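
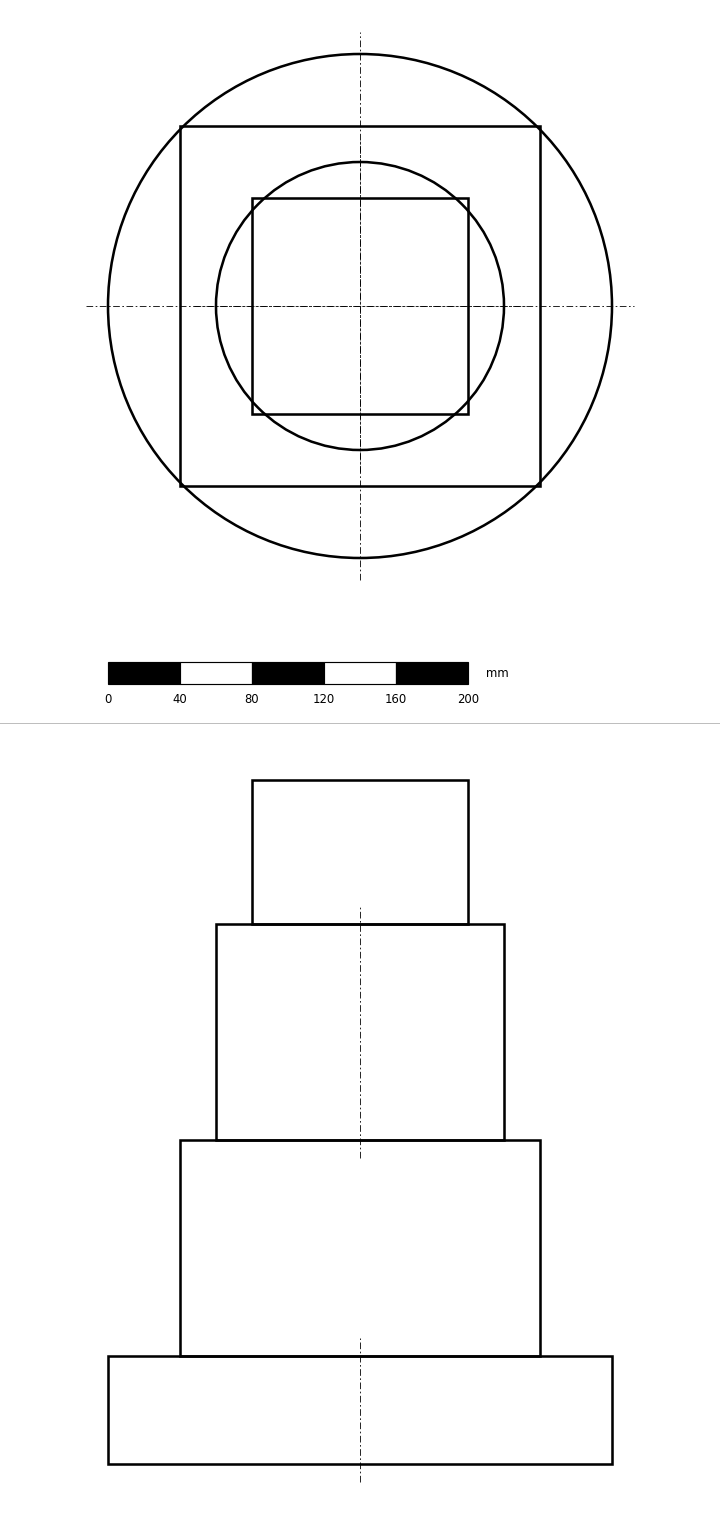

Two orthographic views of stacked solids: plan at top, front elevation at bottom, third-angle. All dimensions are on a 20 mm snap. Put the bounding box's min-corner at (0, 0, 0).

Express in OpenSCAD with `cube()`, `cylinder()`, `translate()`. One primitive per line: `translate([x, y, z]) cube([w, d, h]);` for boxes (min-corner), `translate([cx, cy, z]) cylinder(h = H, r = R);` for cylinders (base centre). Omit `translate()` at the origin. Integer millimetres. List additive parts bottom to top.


translate([140, 140, 0]) cylinder(h = 60, r = 140);
translate([40, 40, 60]) cube([200, 200, 120]);
translate([140, 140, 180]) cylinder(h = 120, r = 80);
translate([80, 80, 300]) cube([120, 120, 80]);


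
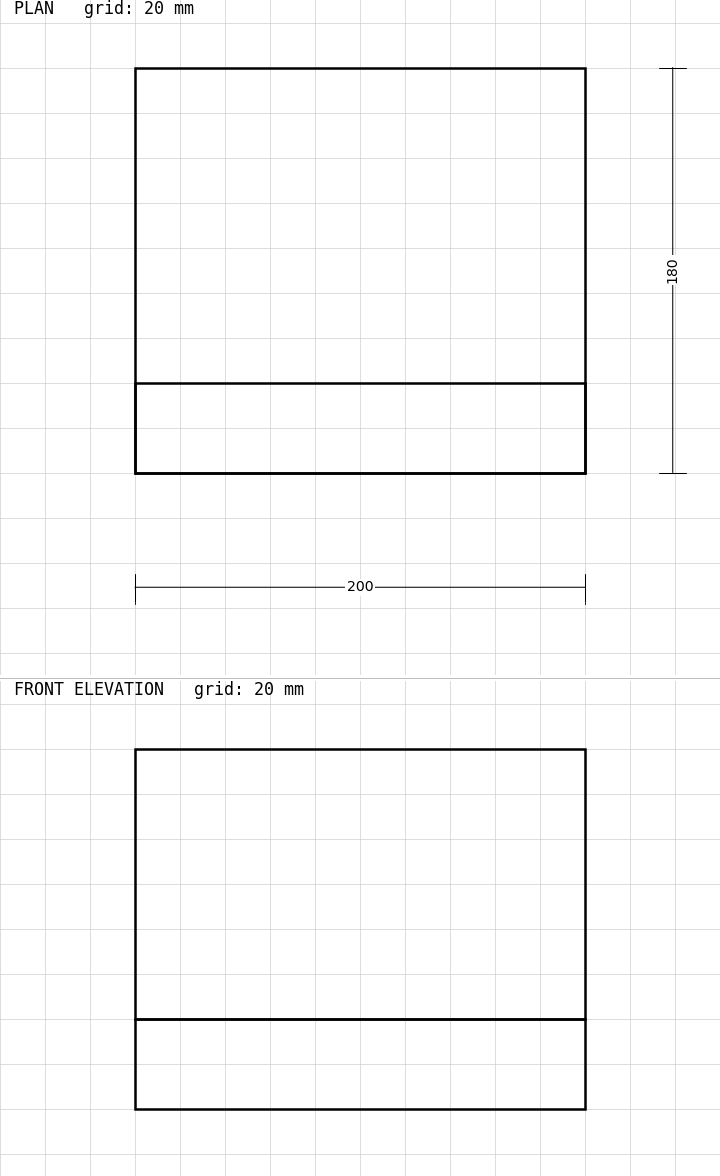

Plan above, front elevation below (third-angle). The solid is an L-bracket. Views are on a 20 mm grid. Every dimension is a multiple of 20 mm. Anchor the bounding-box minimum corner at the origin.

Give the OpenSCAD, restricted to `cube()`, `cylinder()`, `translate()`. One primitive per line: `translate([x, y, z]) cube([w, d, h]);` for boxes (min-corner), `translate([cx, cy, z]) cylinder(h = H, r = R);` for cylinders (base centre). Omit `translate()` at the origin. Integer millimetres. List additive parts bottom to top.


cube([200, 180, 40]);
translate([0, 0, 40]) cube([200, 40, 120]);


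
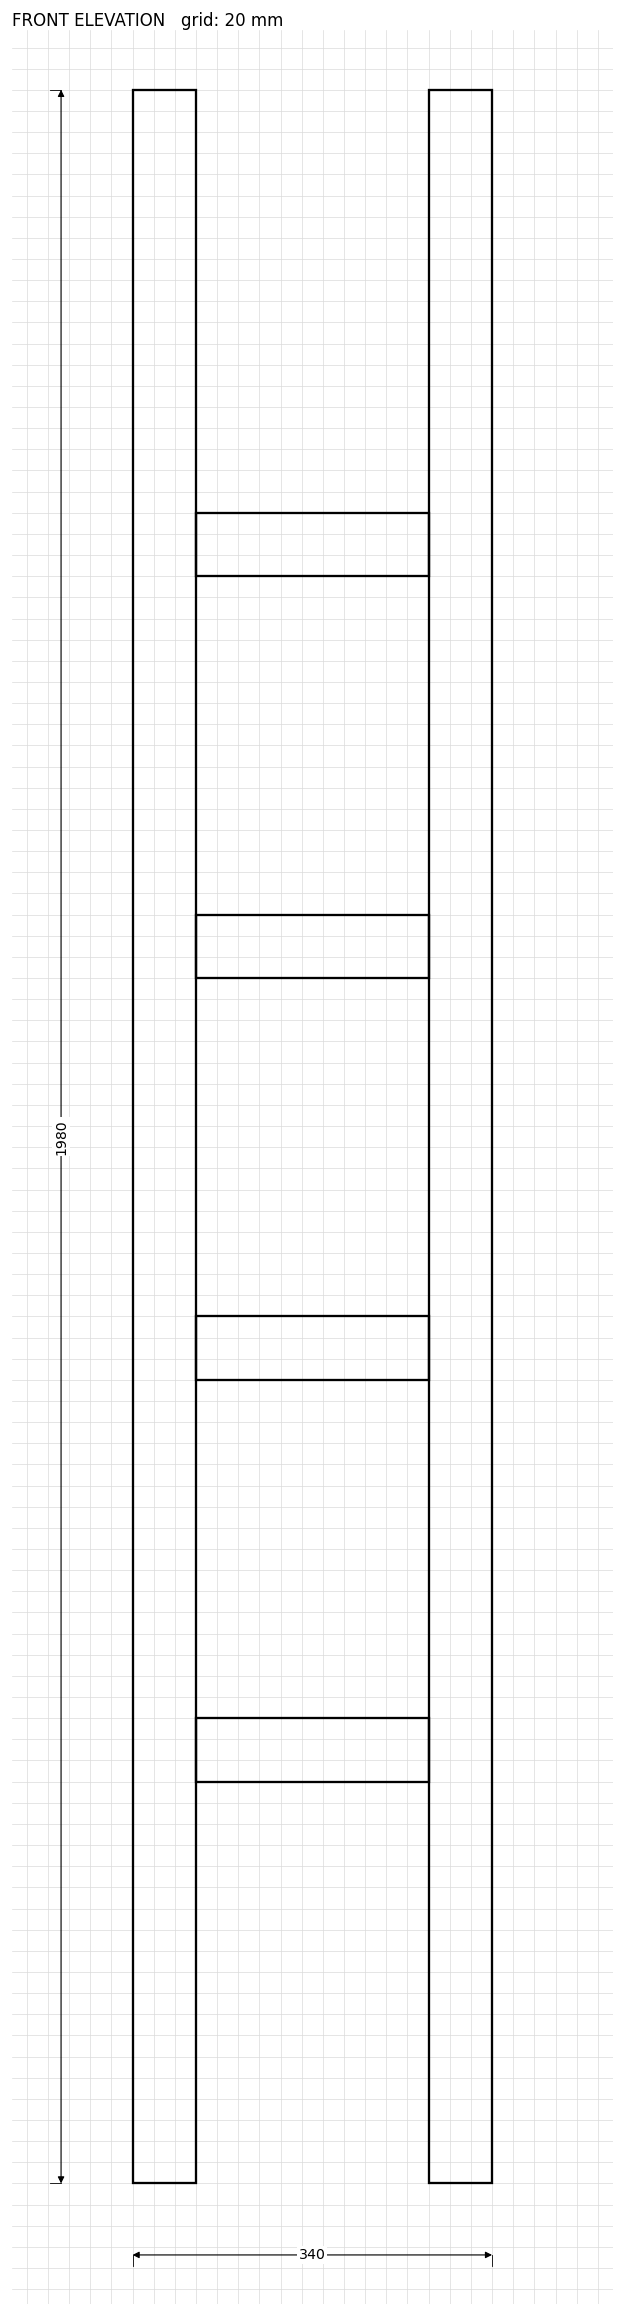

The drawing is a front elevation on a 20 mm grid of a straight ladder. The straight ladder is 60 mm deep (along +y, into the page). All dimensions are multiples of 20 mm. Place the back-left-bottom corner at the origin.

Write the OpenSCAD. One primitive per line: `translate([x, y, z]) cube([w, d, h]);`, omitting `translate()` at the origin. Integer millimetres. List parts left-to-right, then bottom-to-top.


cube([60, 60, 1980]);
translate([60, 0, 380]) cube([220, 60, 60]);
translate([60, 0, 760]) cube([220, 60, 60]);
translate([60, 0, 1140]) cube([220, 60, 60]);
translate([60, 0, 1520]) cube([220, 60, 60]);
translate([280, 0, 0]) cube([60, 60, 1980]);


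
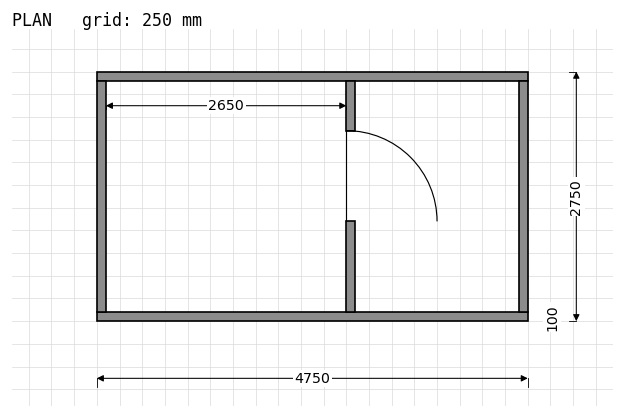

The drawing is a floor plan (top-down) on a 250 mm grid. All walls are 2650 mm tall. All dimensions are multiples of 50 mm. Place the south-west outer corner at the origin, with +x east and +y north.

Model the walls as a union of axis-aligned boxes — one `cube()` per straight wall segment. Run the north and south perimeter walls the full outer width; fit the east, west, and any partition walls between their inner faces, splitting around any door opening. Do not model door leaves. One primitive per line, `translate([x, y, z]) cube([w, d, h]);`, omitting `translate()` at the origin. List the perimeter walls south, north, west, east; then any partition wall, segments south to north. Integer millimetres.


cube([4750, 100, 2650]);
translate([0, 2650, 0]) cube([4750, 100, 2650]);
translate([0, 100, 0]) cube([100, 2550, 2650]);
translate([4650, 100, 0]) cube([100, 2550, 2650]);
translate([2750, 100, 0]) cube([100, 1000, 2650]);
translate([2750, 2100, 0]) cube([100, 550, 2650]);


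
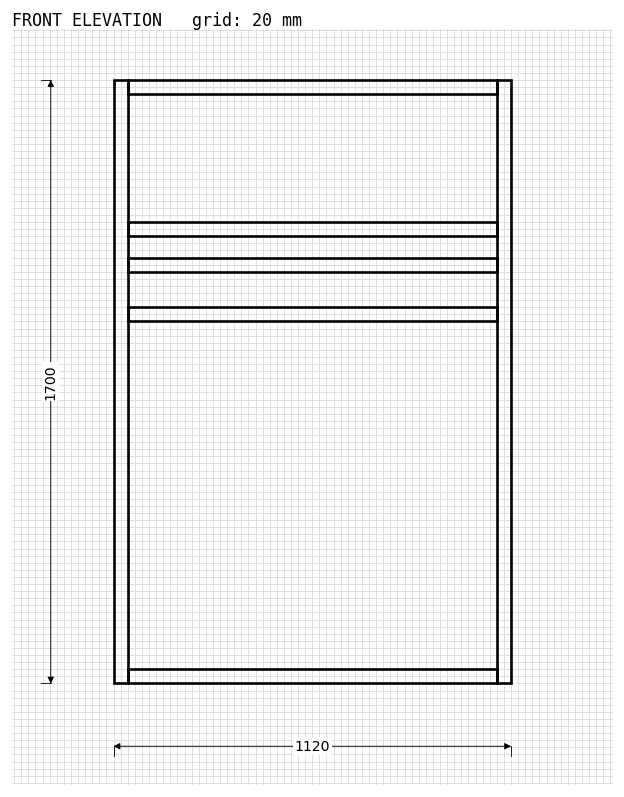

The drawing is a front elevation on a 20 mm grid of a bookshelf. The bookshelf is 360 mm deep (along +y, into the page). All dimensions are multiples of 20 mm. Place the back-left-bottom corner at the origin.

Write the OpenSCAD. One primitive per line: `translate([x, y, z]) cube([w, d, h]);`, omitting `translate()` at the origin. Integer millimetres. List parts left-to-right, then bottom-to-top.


cube([40, 360, 1700]);
translate([40, 0, 0]) cube([1040, 360, 40]);
translate([40, 0, 1020]) cube([1040, 360, 40]);
translate([40, 0, 1160]) cube([1040, 360, 40]);
translate([40, 0, 1260]) cube([1040, 360, 40]);
translate([40, 0, 1660]) cube([1040, 360, 40]);
translate([1080, 0, 0]) cube([40, 360, 1700]);


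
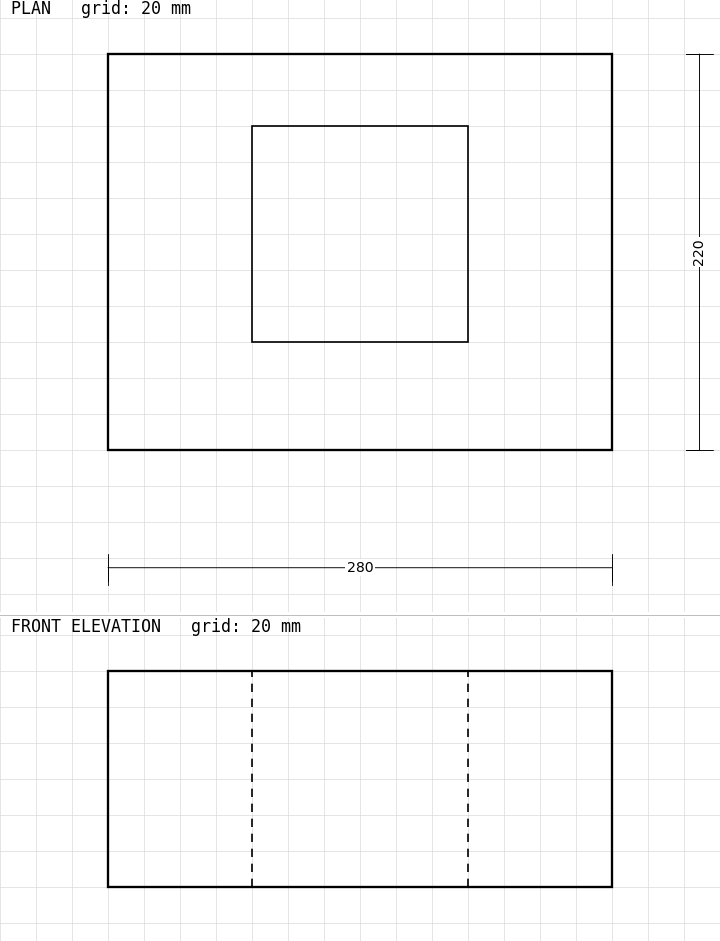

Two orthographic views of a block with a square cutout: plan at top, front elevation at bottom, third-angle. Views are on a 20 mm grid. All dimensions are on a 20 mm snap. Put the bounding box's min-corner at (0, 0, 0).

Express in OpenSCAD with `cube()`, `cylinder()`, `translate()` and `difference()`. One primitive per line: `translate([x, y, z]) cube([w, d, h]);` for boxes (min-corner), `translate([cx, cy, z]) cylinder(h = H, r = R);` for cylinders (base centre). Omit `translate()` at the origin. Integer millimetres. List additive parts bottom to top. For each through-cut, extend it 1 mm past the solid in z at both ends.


difference() {
  cube([280, 220, 120]);
  translate([80, 60, -1]) cube([120, 120, 122]);
}


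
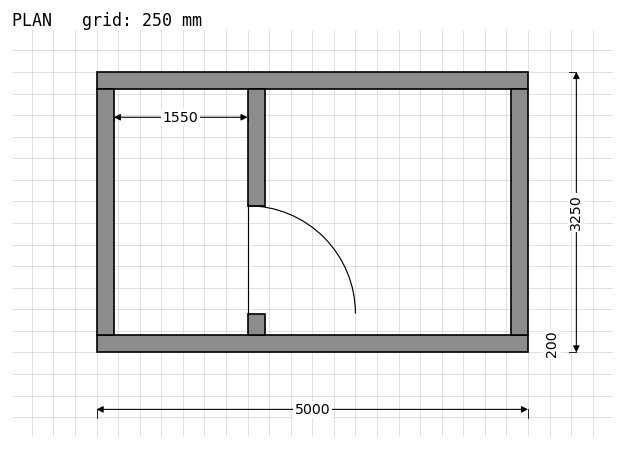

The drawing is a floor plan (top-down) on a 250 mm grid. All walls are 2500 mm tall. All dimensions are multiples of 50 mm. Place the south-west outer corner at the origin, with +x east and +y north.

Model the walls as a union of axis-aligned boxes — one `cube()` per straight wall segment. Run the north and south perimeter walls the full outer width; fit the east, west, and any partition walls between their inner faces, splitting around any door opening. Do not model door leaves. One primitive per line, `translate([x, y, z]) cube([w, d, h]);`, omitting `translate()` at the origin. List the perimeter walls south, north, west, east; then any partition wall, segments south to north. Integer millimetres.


cube([5000, 200, 2500]);
translate([0, 3050, 0]) cube([5000, 200, 2500]);
translate([0, 200, 0]) cube([200, 2850, 2500]);
translate([4800, 200, 0]) cube([200, 2850, 2500]);
translate([1750, 200, 0]) cube([200, 250, 2500]);
translate([1750, 1700, 0]) cube([200, 1350, 2500]);


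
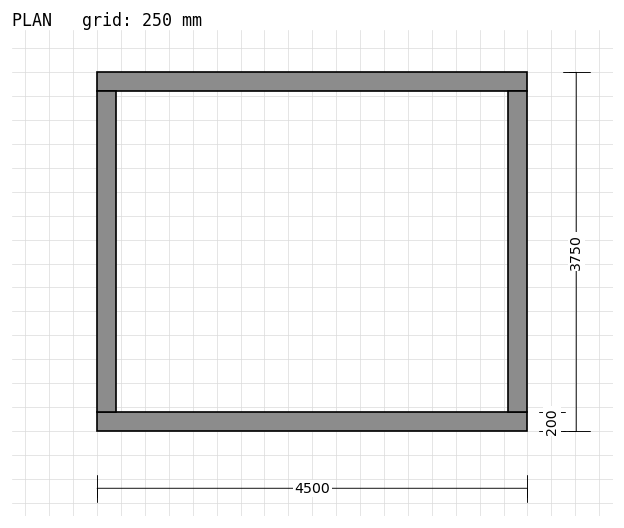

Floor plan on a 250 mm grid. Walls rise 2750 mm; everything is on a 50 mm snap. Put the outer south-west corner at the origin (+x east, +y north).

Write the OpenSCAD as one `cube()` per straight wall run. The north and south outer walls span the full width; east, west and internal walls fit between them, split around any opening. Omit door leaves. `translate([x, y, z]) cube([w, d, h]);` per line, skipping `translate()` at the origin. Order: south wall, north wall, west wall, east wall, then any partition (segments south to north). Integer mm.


cube([4500, 200, 2750]);
translate([0, 3550, 0]) cube([4500, 200, 2750]);
translate([0, 200, 0]) cube([200, 3350, 2750]);
translate([4300, 200, 0]) cube([200, 3350, 2750]);


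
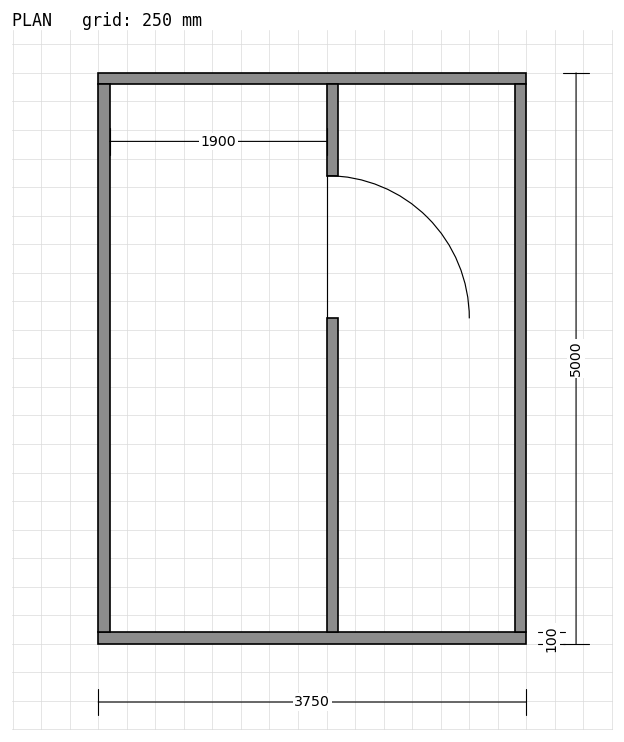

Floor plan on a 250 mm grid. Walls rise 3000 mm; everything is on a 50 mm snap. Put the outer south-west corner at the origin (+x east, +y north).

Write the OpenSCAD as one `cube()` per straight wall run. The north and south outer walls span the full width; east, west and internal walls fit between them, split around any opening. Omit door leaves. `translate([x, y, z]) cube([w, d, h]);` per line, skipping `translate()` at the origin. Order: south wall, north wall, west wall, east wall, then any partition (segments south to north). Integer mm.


cube([3750, 100, 3000]);
translate([0, 4900, 0]) cube([3750, 100, 3000]);
translate([0, 100, 0]) cube([100, 4800, 3000]);
translate([3650, 100, 0]) cube([100, 4800, 3000]);
translate([2000, 100, 0]) cube([100, 2750, 3000]);
translate([2000, 4100, 0]) cube([100, 800, 3000]);


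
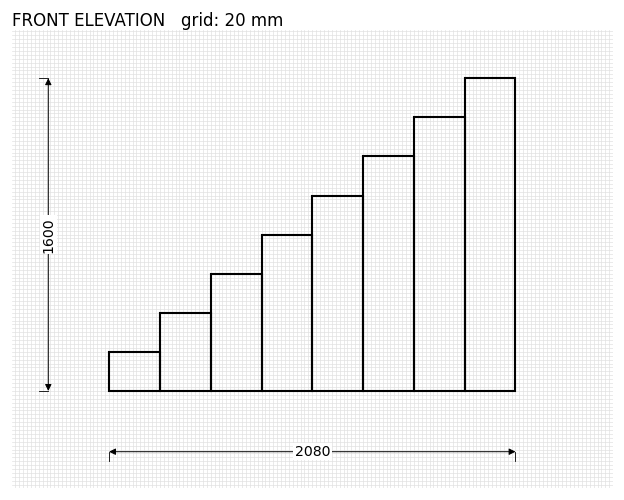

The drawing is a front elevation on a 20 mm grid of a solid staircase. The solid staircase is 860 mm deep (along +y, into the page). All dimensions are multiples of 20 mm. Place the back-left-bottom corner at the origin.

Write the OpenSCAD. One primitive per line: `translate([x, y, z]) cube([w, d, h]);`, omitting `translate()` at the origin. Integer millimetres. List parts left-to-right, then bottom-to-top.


cube([260, 860, 200]);
translate([260, 0, 0]) cube([260, 860, 400]);
translate([520, 0, 0]) cube([260, 860, 600]);
translate([780, 0, 0]) cube([260, 860, 800]);
translate([1040, 0, 0]) cube([260, 860, 1000]);
translate([1300, 0, 0]) cube([260, 860, 1200]);
translate([1560, 0, 0]) cube([260, 860, 1400]);
translate([1820, 0, 0]) cube([260, 860, 1600]);


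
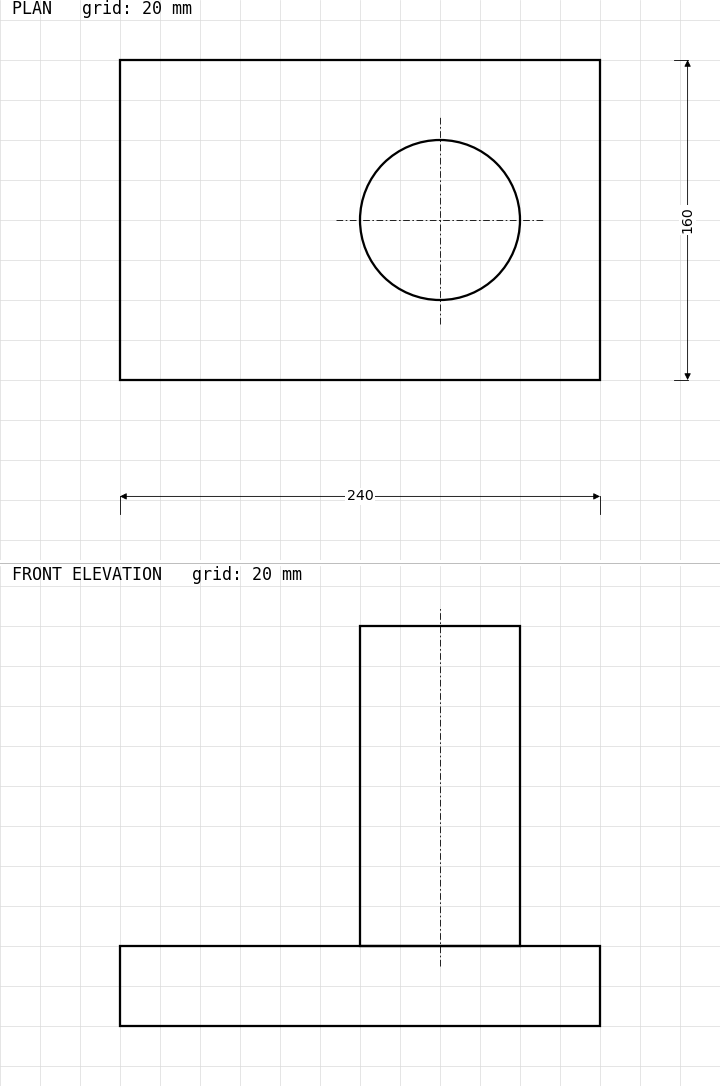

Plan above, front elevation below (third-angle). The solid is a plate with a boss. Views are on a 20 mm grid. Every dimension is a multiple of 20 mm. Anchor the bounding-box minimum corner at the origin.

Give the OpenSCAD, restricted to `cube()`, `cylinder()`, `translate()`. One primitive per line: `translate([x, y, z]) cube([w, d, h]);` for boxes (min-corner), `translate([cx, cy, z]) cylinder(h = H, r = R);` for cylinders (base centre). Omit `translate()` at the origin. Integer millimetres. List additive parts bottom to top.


cube([240, 160, 40]);
translate([160, 80, 40]) cylinder(h = 160, r = 40);


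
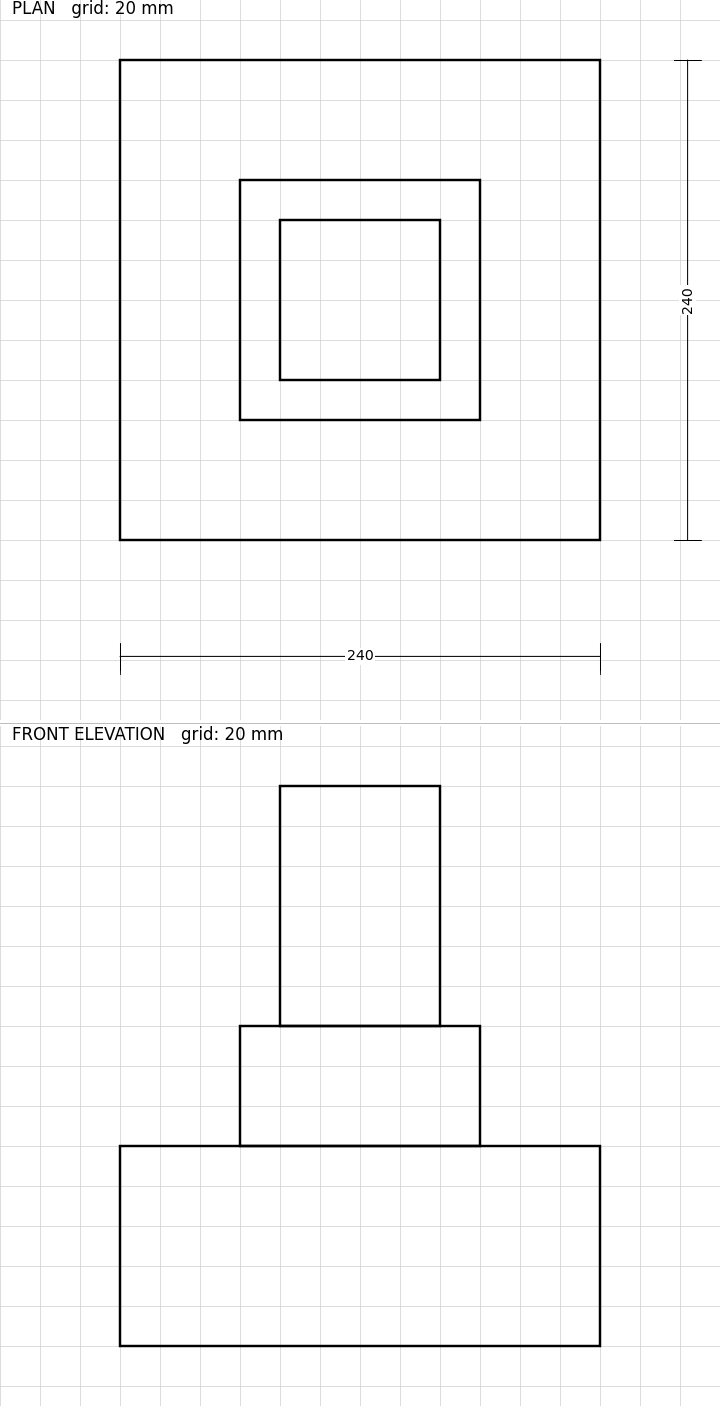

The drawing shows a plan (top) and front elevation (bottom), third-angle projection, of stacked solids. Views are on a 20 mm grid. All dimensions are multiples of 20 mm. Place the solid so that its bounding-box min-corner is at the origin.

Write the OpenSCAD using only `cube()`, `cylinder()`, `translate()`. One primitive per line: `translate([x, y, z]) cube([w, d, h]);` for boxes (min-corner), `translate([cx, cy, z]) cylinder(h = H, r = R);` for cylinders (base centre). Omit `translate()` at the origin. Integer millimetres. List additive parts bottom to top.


cube([240, 240, 100]);
translate([60, 60, 100]) cube([120, 120, 60]);
translate([80, 80, 160]) cube([80, 80, 120]);


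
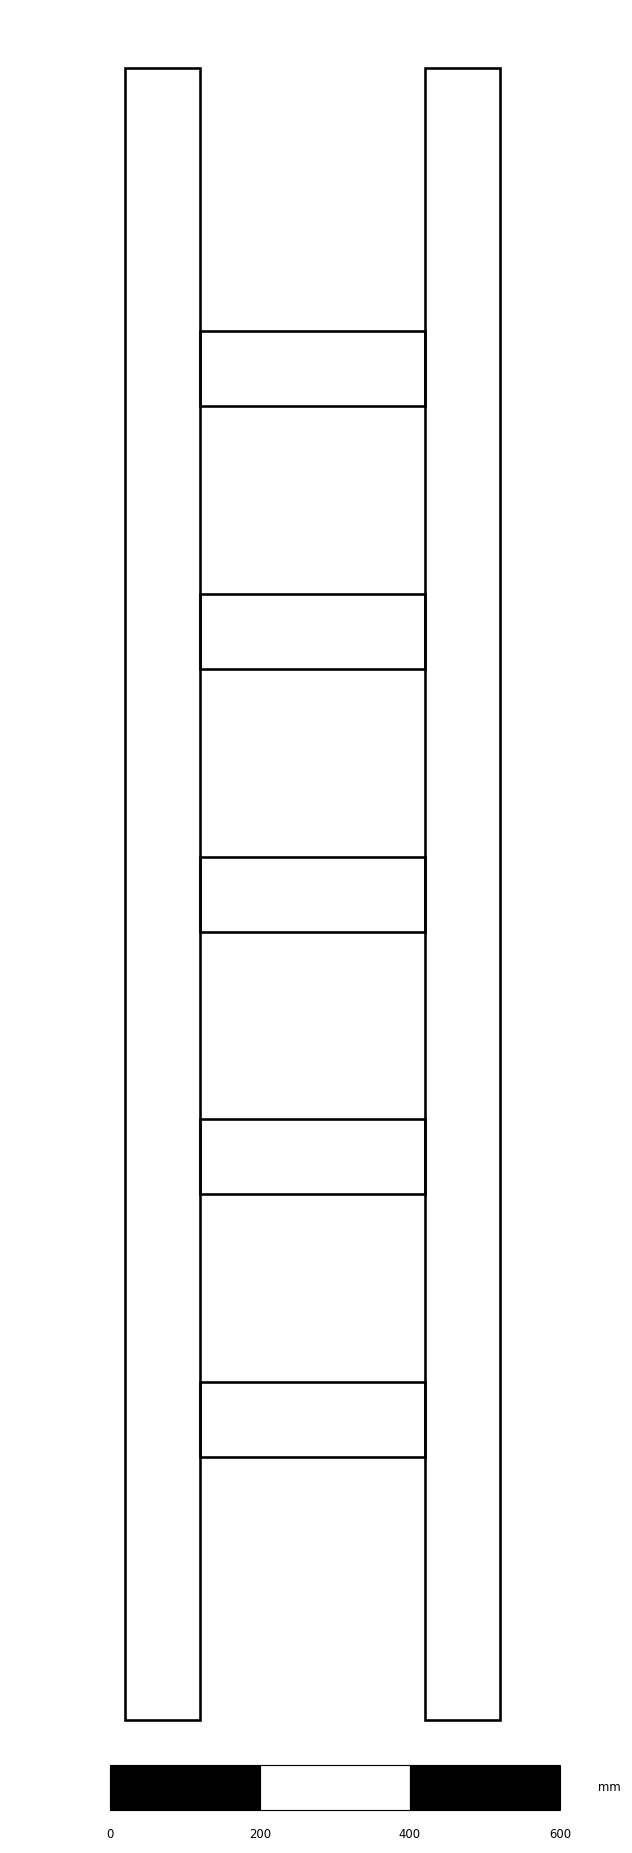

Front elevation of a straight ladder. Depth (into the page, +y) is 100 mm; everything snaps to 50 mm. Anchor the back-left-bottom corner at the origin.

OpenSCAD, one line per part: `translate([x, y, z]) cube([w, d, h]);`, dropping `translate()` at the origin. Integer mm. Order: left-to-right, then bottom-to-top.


cube([100, 100, 2200]);
translate([100, 0, 350]) cube([300, 100, 100]);
translate([100, 0, 700]) cube([300, 100, 100]);
translate([100, 0, 1050]) cube([300, 100, 100]);
translate([100, 0, 1400]) cube([300, 100, 100]);
translate([100, 0, 1750]) cube([300, 100, 100]);
translate([400, 0, 0]) cube([100, 100, 2200]);


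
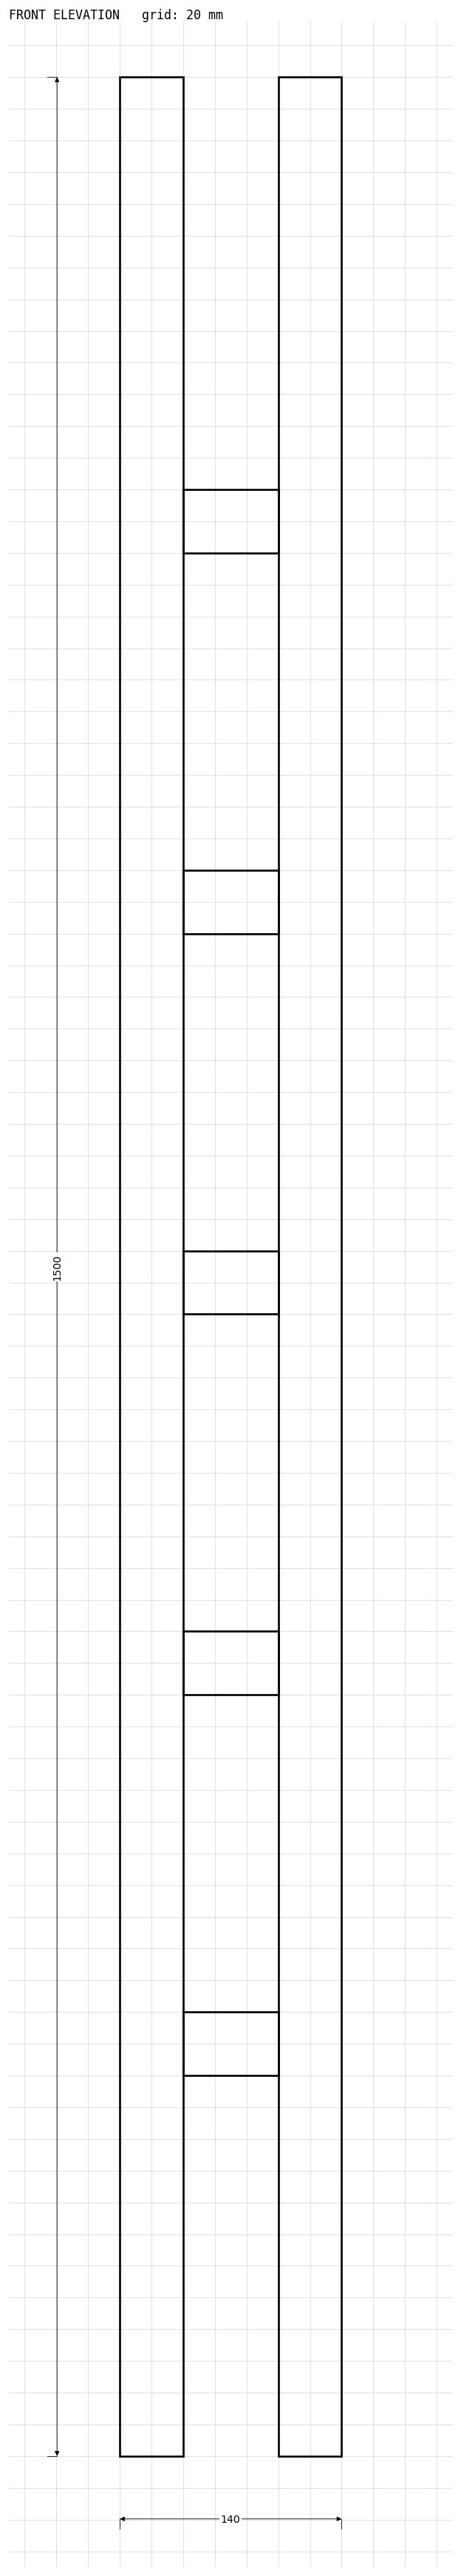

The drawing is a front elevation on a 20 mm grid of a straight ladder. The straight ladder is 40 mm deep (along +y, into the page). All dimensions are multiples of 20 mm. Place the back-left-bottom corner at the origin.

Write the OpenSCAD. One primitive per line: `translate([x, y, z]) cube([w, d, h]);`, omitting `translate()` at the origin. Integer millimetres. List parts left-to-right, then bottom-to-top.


cube([40, 40, 1500]);
translate([40, 0, 240]) cube([60, 40, 40]);
translate([40, 0, 480]) cube([60, 40, 40]);
translate([40, 0, 720]) cube([60, 40, 40]);
translate([40, 0, 960]) cube([60, 40, 40]);
translate([40, 0, 1200]) cube([60, 40, 40]);
translate([100, 0, 0]) cube([40, 40, 1500]);


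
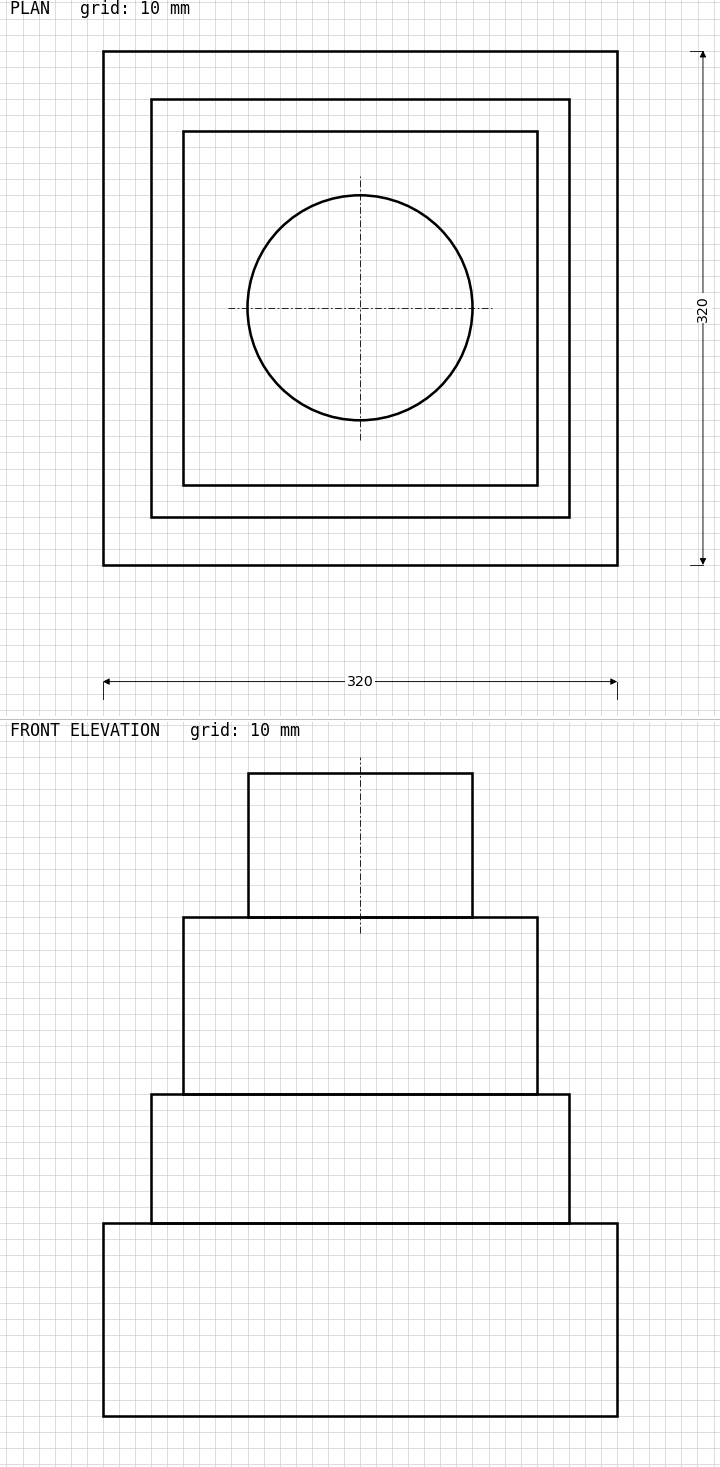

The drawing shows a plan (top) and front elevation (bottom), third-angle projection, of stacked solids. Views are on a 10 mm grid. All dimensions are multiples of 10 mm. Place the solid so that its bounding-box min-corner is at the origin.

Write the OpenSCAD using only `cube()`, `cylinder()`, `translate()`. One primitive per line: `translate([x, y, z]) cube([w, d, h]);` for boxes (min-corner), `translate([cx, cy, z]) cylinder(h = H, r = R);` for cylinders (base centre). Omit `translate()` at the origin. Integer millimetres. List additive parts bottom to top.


cube([320, 320, 120]);
translate([30, 30, 120]) cube([260, 260, 80]);
translate([50, 50, 200]) cube([220, 220, 110]);
translate([160, 160, 310]) cylinder(h = 90, r = 70);


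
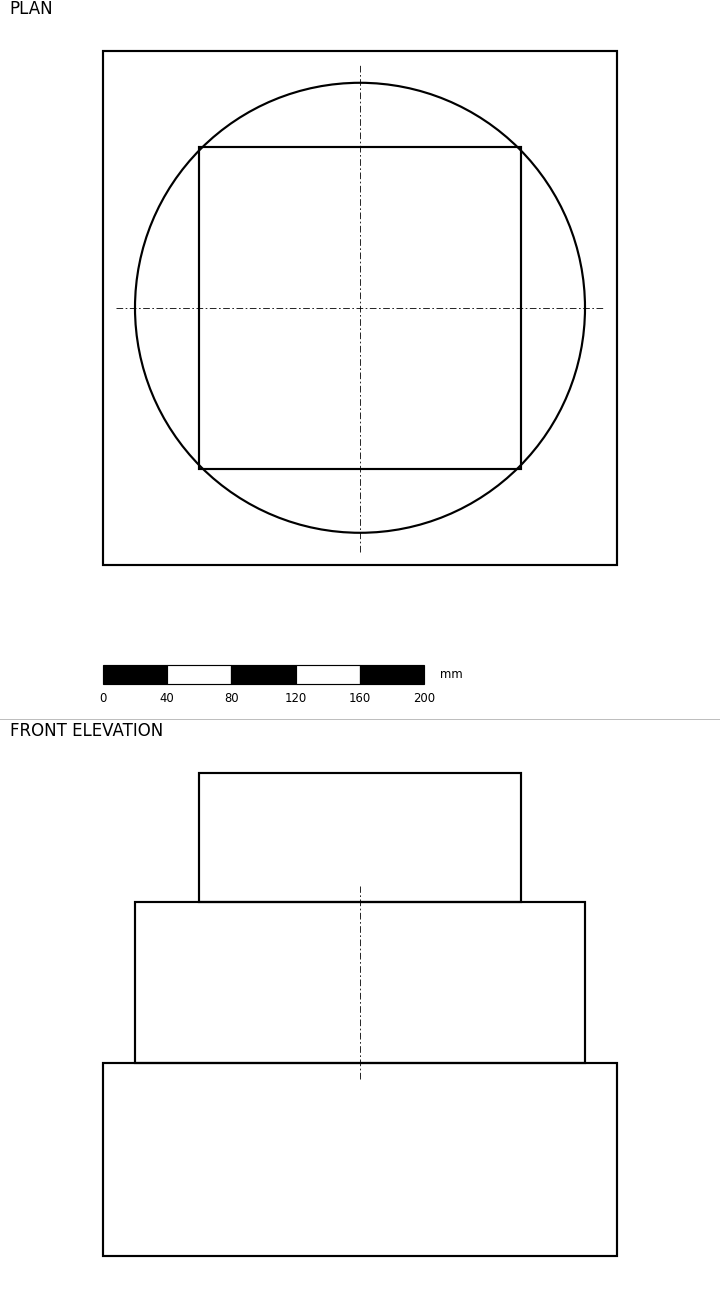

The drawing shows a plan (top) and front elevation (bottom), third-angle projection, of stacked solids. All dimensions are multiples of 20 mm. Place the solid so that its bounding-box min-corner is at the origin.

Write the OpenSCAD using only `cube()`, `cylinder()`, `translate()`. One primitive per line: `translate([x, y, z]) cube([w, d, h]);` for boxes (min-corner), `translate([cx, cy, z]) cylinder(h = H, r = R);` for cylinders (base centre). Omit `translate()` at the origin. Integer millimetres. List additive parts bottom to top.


cube([320, 320, 120]);
translate([160, 160, 120]) cylinder(h = 100, r = 140);
translate([60, 60, 220]) cube([200, 200, 80]);


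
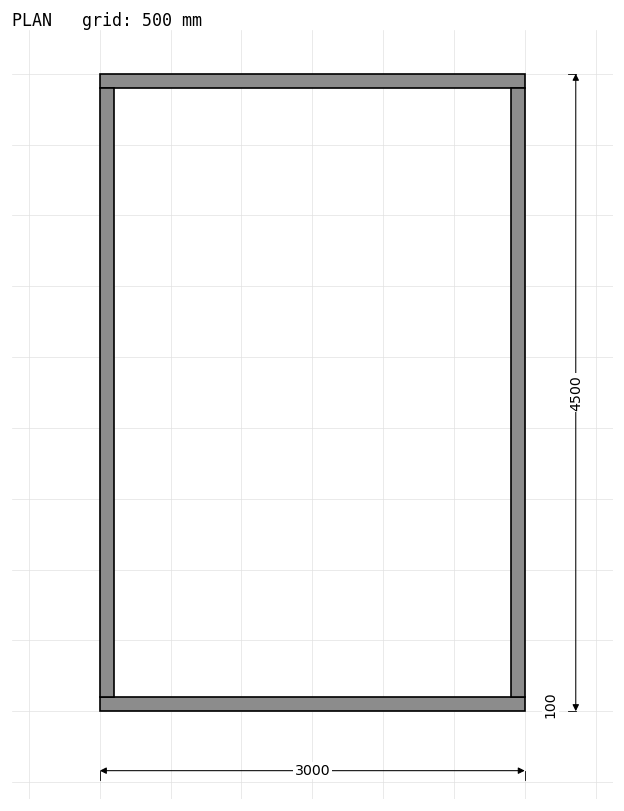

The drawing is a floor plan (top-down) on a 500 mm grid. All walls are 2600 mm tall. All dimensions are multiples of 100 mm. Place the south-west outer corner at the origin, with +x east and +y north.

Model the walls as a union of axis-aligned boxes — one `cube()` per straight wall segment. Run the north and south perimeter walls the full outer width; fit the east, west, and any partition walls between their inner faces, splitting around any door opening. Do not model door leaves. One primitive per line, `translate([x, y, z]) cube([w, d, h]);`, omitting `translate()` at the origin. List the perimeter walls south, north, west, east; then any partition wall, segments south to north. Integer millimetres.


cube([3000, 100, 2600]);
translate([0, 4400, 0]) cube([3000, 100, 2600]);
translate([0, 100, 0]) cube([100, 4300, 2600]);
translate([2900, 100, 0]) cube([100, 4300, 2600]);


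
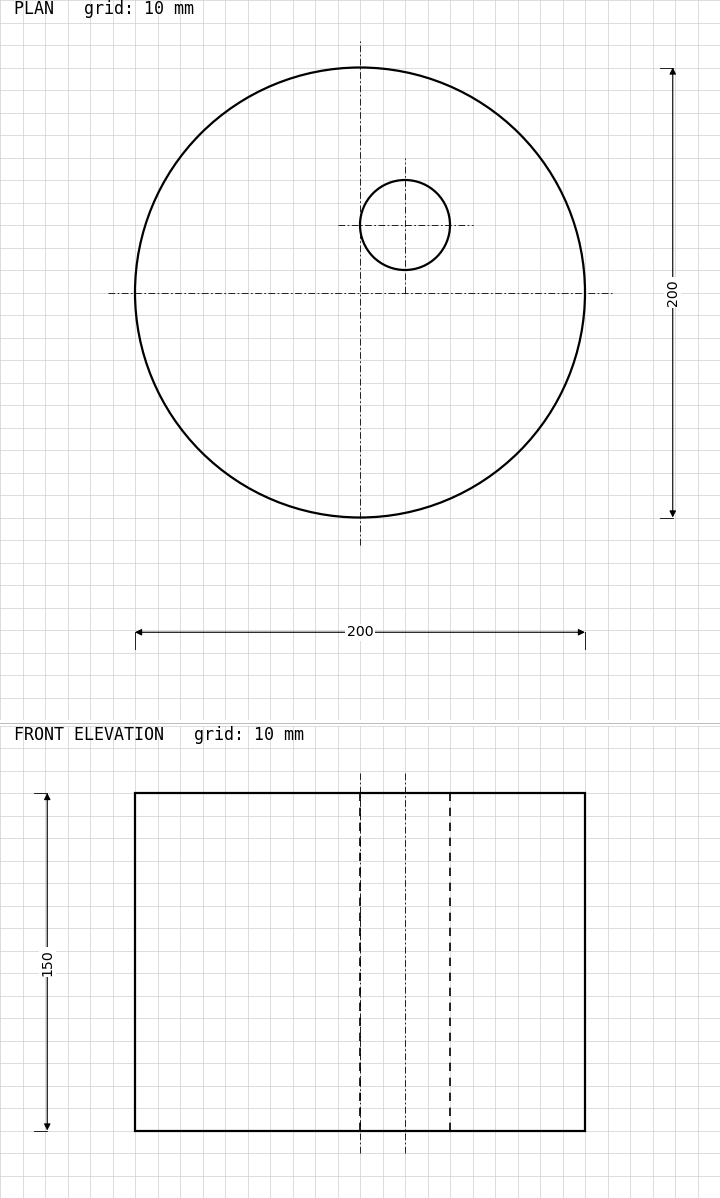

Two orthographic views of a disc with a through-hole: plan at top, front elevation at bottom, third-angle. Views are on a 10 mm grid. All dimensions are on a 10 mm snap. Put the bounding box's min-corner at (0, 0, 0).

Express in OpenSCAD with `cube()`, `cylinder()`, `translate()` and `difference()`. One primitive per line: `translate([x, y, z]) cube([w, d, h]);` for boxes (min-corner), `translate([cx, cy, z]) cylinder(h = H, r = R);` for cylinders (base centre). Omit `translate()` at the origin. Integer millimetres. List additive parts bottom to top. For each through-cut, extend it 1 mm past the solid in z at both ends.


difference() {
  translate([100, 100, 0]) cylinder(h = 150, r = 100);
  translate([120, 130, -1]) cylinder(h = 152, r = 20);
}


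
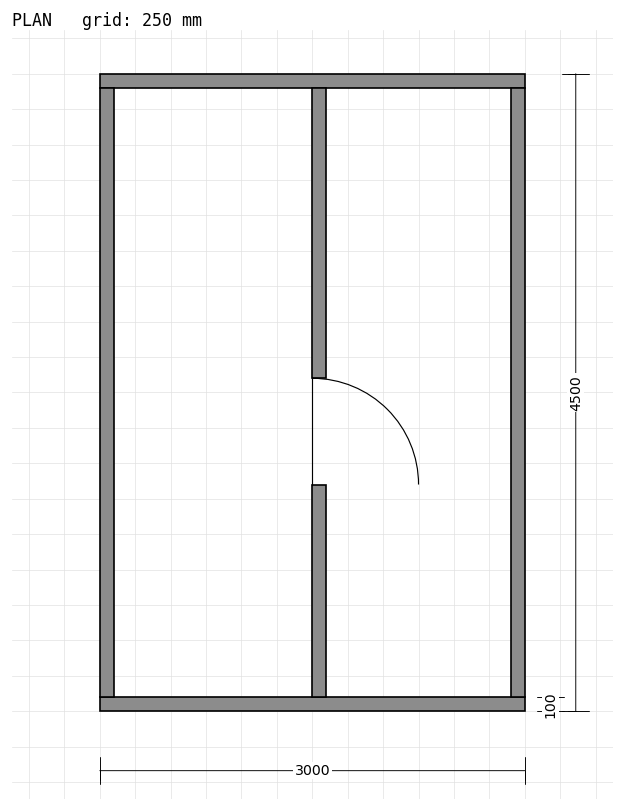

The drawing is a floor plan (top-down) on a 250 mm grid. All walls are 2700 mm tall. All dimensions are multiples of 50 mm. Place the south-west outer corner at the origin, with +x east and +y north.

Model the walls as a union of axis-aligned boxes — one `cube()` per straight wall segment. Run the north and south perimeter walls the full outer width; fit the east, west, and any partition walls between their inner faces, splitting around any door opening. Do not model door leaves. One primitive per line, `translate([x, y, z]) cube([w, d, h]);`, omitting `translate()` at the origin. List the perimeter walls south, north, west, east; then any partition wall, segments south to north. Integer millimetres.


cube([3000, 100, 2700]);
translate([0, 4400, 0]) cube([3000, 100, 2700]);
translate([0, 100, 0]) cube([100, 4300, 2700]);
translate([2900, 100, 0]) cube([100, 4300, 2700]);
translate([1500, 100, 0]) cube([100, 1500, 2700]);
translate([1500, 2350, 0]) cube([100, 2050, 2700]);


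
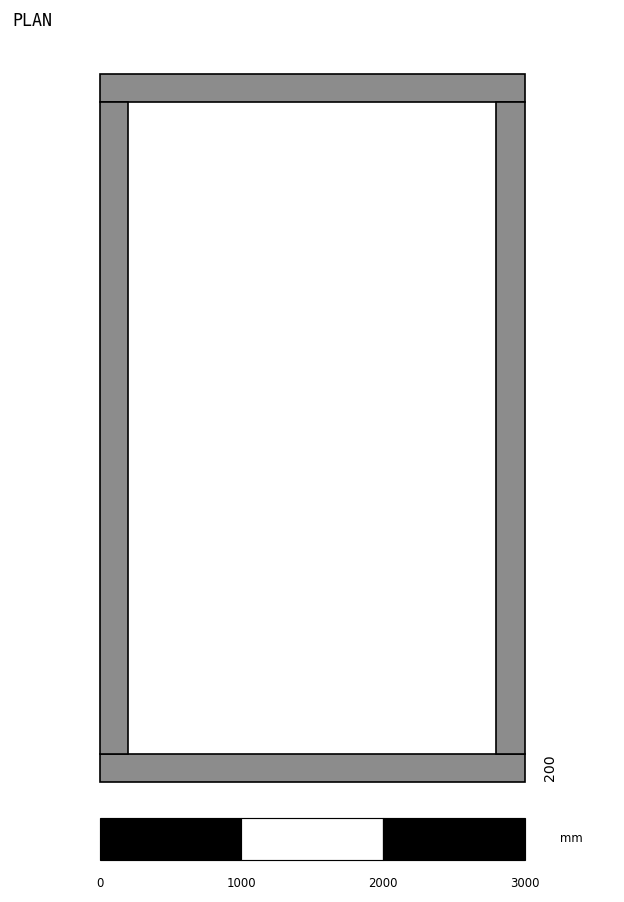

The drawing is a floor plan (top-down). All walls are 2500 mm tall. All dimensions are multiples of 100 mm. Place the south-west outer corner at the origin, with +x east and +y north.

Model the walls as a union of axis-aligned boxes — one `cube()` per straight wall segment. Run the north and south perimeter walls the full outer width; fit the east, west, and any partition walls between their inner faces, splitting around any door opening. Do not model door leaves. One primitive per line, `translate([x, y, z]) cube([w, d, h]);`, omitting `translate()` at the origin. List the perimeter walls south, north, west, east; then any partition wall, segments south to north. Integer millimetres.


cube([3000, 200, 2500]);
translate([0, 4800, 0]) cube([3000, 200, 2500]);
translate([0, 200, 0]) cube([200, 4600, 2500]);
translate([2800, 200, 0]) cube([200, 4600, 2500]);


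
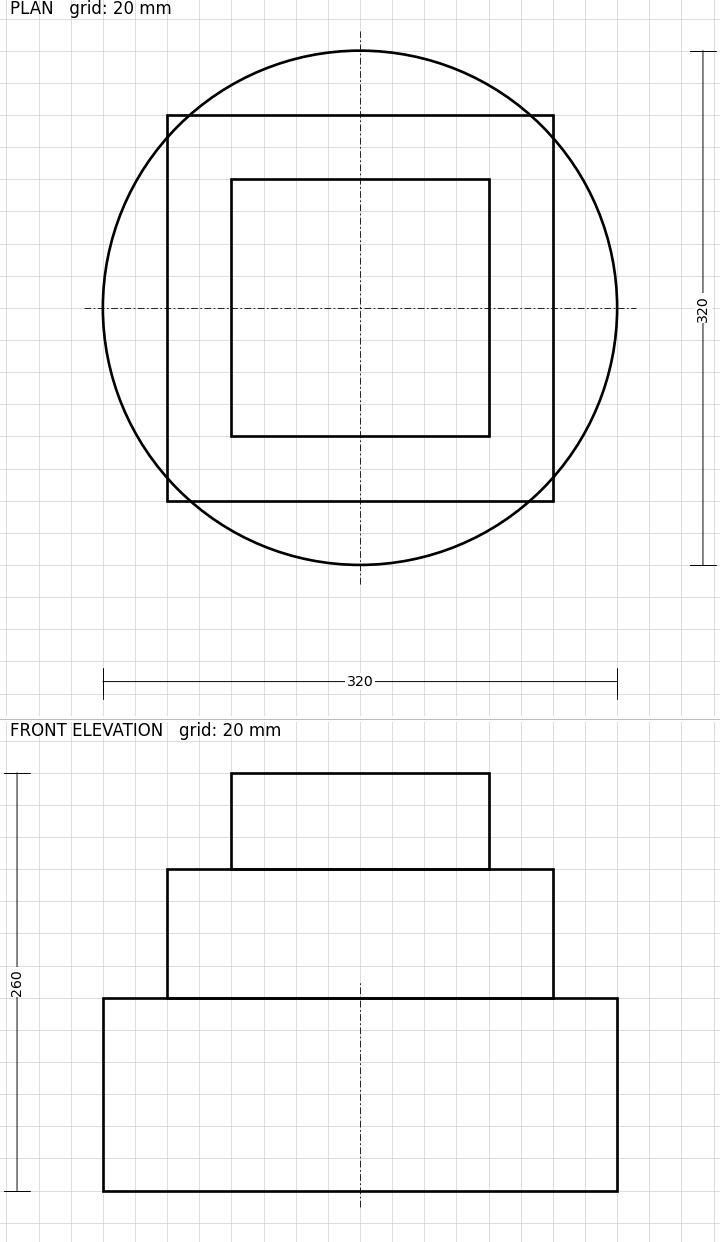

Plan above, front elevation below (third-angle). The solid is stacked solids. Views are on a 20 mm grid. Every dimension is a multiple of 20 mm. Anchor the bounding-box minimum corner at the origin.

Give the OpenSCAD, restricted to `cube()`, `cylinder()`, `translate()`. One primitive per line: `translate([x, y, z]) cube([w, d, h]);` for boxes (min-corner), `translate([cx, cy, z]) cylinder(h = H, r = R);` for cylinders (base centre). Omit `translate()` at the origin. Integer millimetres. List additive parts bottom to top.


translate([160, 160, 0]) cylinder(h = 120, r = 160);
translate([40, 40, 120]) cube([240, 240, 80]);
translate([80, 80, 200]) cube([160, 160, 60]);


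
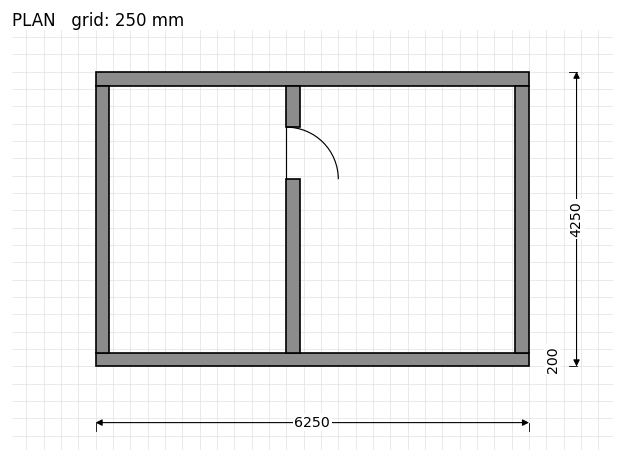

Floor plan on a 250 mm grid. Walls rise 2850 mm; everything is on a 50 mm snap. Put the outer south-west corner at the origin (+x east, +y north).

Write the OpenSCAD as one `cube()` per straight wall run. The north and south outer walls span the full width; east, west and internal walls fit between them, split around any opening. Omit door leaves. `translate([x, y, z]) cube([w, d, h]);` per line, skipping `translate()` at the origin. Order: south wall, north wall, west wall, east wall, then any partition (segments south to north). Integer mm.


cube([6250, 200, 2850]);
translate([0, 4050, 0]) cube([6250, 200, 2850]);
translate([0, 200, 0]) cube([200, 3850, 2850]);
translate([6050, 200, 0]) cube([200, 3850, 2850]);
translate([2750, 200, 0]) cube([200, 2500, 2850]);
translate([2750, 3450, 0]) cube([200, 600, 2850]);


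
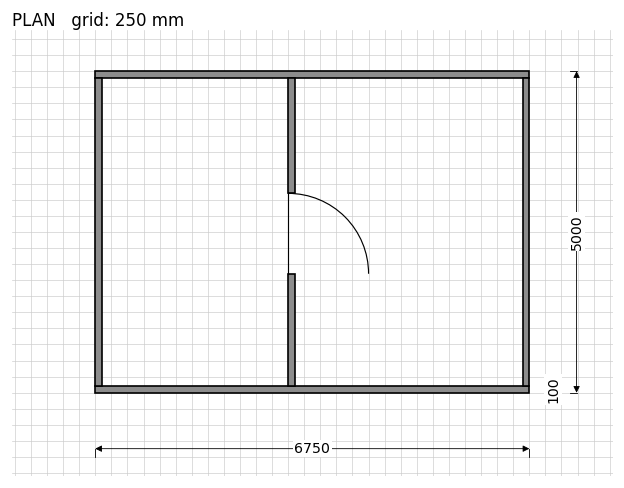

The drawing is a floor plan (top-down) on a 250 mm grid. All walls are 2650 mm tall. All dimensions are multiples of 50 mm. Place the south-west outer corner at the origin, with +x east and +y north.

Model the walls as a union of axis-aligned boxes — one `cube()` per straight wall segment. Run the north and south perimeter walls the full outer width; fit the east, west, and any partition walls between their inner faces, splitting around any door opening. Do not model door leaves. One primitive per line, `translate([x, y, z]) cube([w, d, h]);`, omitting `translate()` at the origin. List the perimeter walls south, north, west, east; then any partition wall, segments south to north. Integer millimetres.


cube([6750, 100, 2650]);
translate([0, 4900, 0]) cube([6750, 100, 2650]);
translate([0, 100, 0]) cube([100, 4800, 2650]);
translate([6650, 100, 0]) cube([100, 4800, 2650]);
translate([3000, 100, 0]) cube([100, 1750, 2650]);
translate([3000, 3100, 0]) cube([100, 1800, 2650]);


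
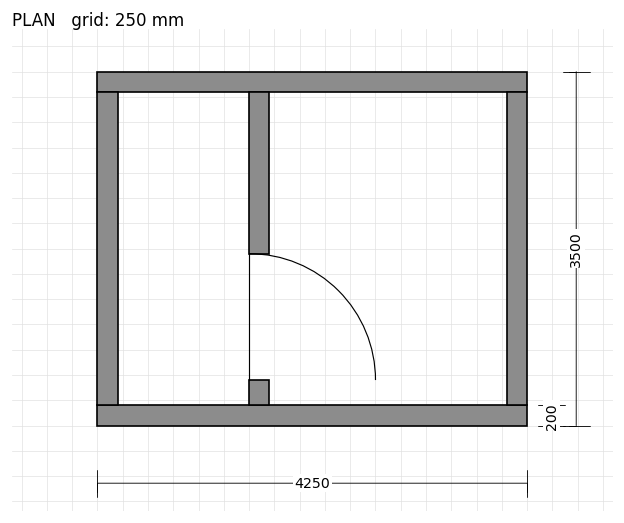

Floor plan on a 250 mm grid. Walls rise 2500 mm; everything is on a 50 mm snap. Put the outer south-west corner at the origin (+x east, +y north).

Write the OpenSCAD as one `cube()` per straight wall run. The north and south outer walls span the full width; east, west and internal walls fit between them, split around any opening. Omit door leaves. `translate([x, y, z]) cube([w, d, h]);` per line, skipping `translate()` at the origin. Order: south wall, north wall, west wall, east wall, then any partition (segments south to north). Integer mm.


cube([4250, 200, 2500]);
translate([0, 3300, 0]) cube([4250, 200, 2500]);
translate([0, 200, 0]) cube([200, 3100, 2500]);
translate([4050, 200, 0]) cube([200, 3100, 2500]);
translate([1500, 200, 0]) cube([200, 250, 2500]);
translate([1500, 1700, 0]) cube([200, 1600, 2500]);


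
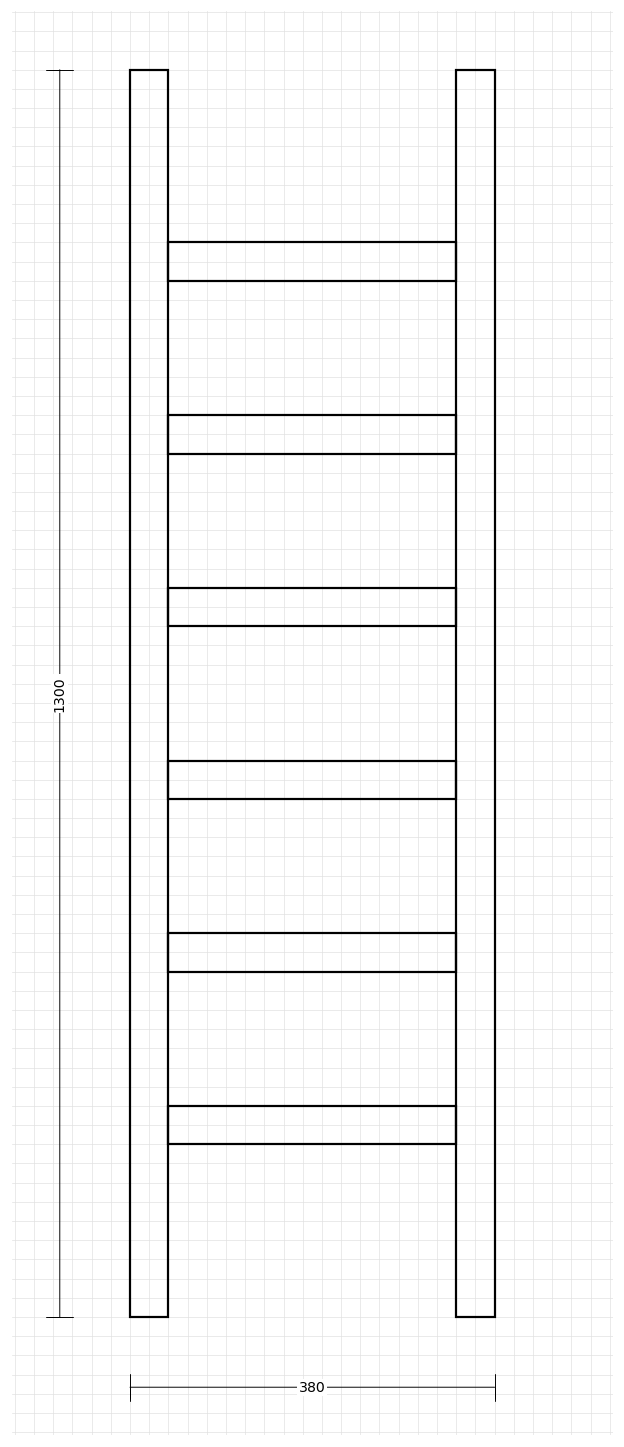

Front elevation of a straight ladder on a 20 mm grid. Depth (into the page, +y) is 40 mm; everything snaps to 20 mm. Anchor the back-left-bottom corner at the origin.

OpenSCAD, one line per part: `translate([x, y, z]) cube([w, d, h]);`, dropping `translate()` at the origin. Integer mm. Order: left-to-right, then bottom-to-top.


cube([40, 40, 1300]);
translate([40, 0, 180]) cube([300, 40, 40]);
translate([40, 0, 360]) cube([300, 40, 40]);
translate([40, 0, 540]) cube([300, 40, 40]);
translate([40, 0, 720]) cube([300, 40, 40]);
translate([40, 0, 900]) cube([300, 40, 40]);
translate([40, 0, 1080]) cube([300, 40, 40]);
translate([340, 0, 0]) cube([40, 40, 1300]);


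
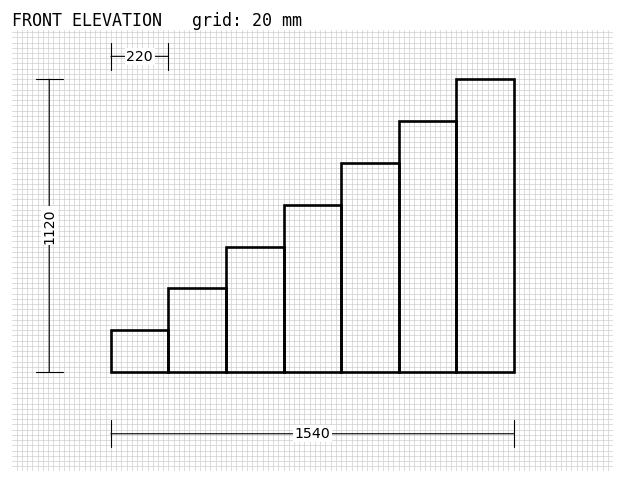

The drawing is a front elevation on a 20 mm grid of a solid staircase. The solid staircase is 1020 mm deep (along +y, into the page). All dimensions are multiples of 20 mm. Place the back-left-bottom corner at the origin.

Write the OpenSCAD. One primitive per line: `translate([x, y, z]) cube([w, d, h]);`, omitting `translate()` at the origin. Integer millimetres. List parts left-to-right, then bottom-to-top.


cube([220, 1020, 160]);
translate([220, 0, 0]) cube([220, 1020, 320]);
translate([440, 0, 0]) cube([220, 1020, 480]);
translate([660, 0, 0]) cube([220, 1020, 640]);
translate([880, 0, 0]) cube([220, 1020, 800]);
translate([1100, 0, 0]) cube([220, 1020, 960]);
translate([1320, 0, 0]) cube([220, 1020, 1120]);


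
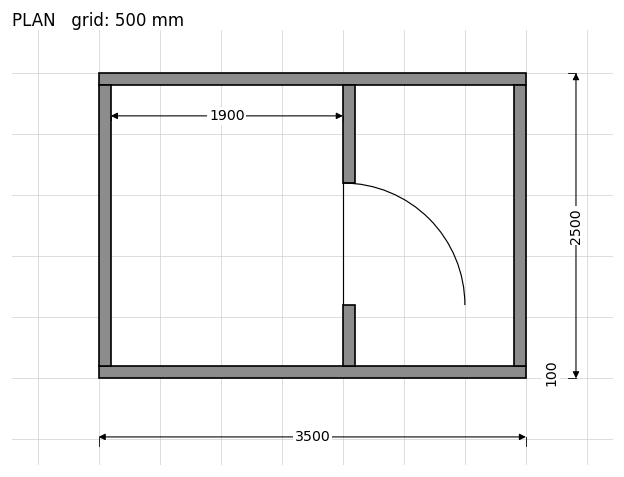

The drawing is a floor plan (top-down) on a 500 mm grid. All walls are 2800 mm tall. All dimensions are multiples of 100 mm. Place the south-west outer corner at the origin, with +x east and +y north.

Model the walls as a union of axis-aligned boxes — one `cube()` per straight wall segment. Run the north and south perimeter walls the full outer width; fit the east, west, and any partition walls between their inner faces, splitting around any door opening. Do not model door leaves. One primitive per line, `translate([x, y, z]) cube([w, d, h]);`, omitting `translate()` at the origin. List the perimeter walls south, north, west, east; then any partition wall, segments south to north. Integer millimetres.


cube([3500, 100, 2800]);
translate([0, 2400, 0]) cube([3500, 100, 2800]);
translate([0, 100, 0]) cube([100, 2300, 2800]);
translate([3400, 100, 0]) cube([100, 2300, 2800]);
translate([2000, 100, 0]) cube([100, 500, 2800]);
translate([2000, 1600, 0]) cube([100, 800, 2800]);


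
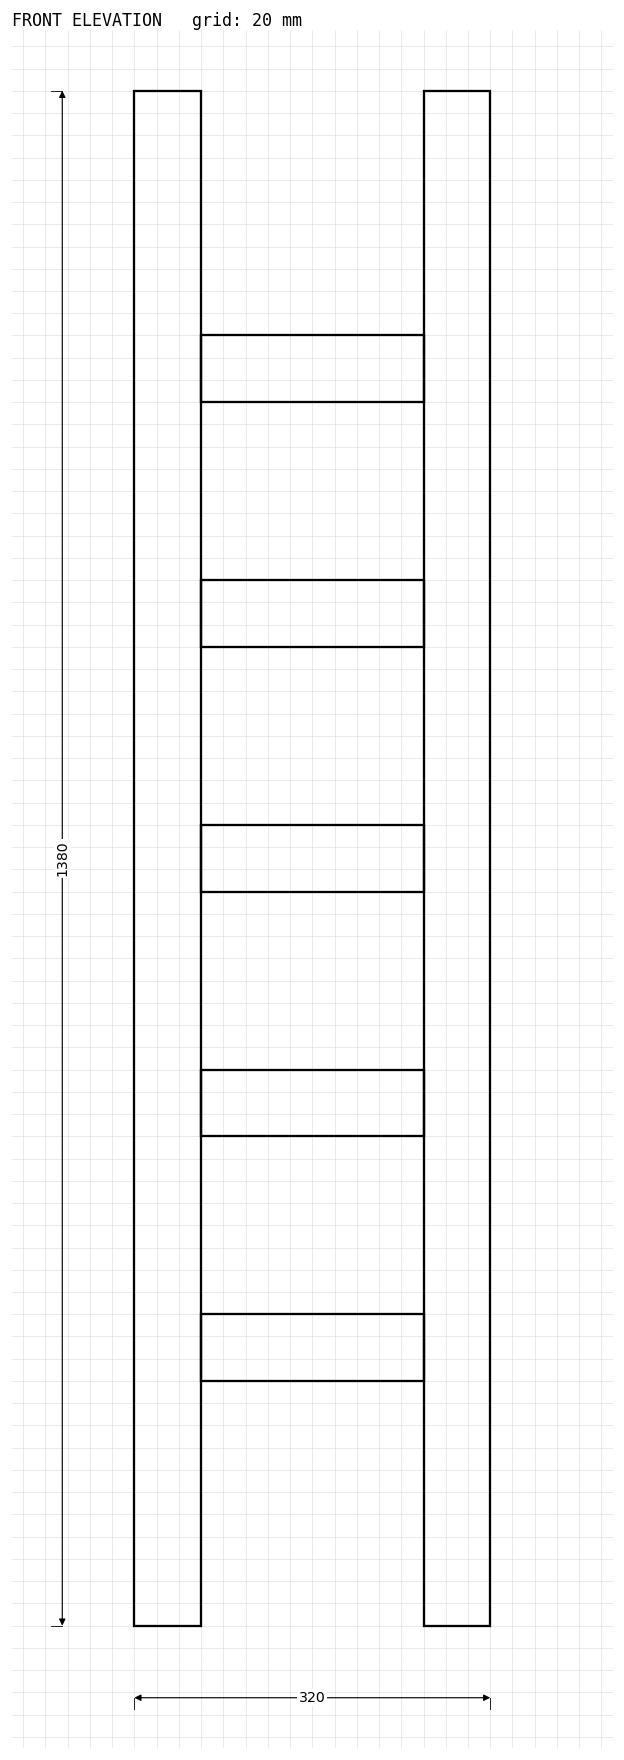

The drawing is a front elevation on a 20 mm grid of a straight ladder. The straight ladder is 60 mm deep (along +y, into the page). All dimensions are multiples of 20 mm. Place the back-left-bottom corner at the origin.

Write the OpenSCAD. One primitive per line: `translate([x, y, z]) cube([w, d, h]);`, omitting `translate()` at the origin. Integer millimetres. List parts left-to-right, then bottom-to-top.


cube([60, 60, 1380]);
translate([60, 0, 220]) cube([200, 60, 60]);
translate([60, 0, 440]) cube([200, 60, 60]);
translate([60, 0, 660]) cube([200, 60, 60]);
translate([60, 0, 880]) cube([200, 60, 60]);
translate([60, 0, 1100]) cube([200, 60, 60]);
translate([260, 0, 0]) cube([60, 60, 1380]);


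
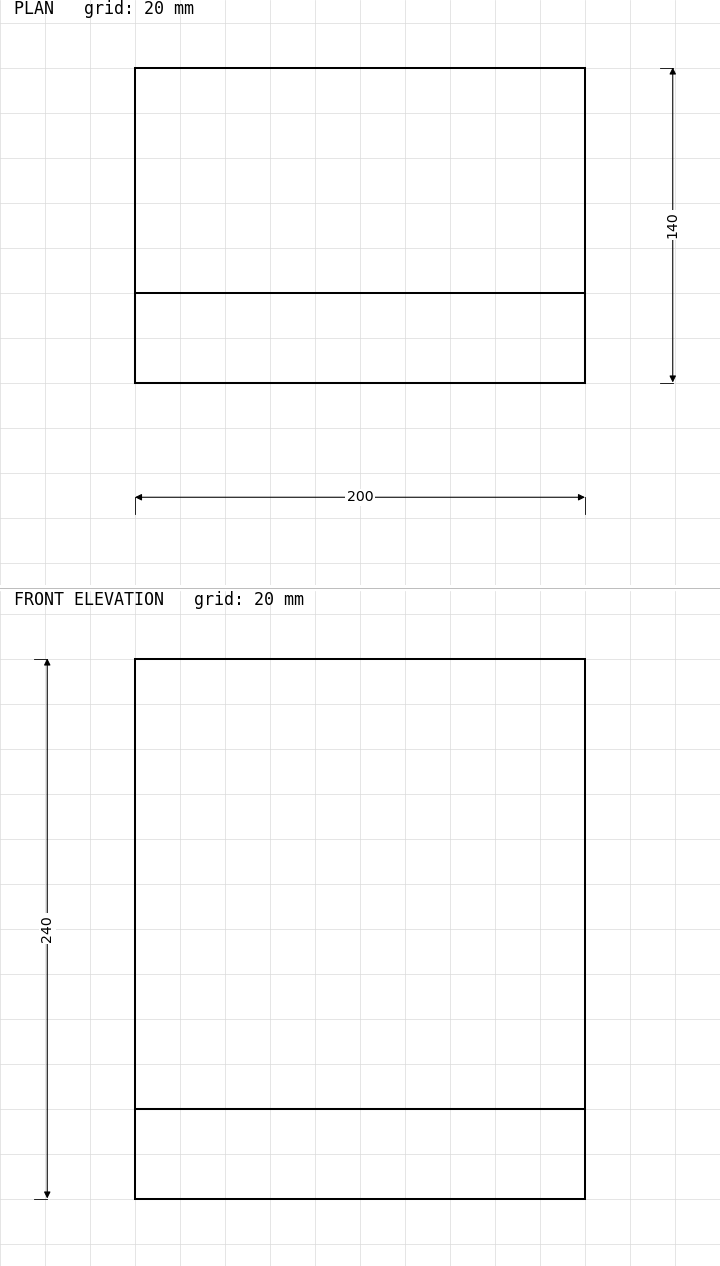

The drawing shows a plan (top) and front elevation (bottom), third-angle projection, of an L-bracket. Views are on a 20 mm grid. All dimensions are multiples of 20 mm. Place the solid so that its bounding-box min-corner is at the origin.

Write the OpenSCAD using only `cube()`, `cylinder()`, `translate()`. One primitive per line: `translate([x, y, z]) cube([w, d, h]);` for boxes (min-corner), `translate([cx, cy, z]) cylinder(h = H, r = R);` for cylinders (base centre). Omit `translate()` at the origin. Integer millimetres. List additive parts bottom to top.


cube([200, 140, 40]);
translate([0, 0, 40]) cube([200, 40, 200]);


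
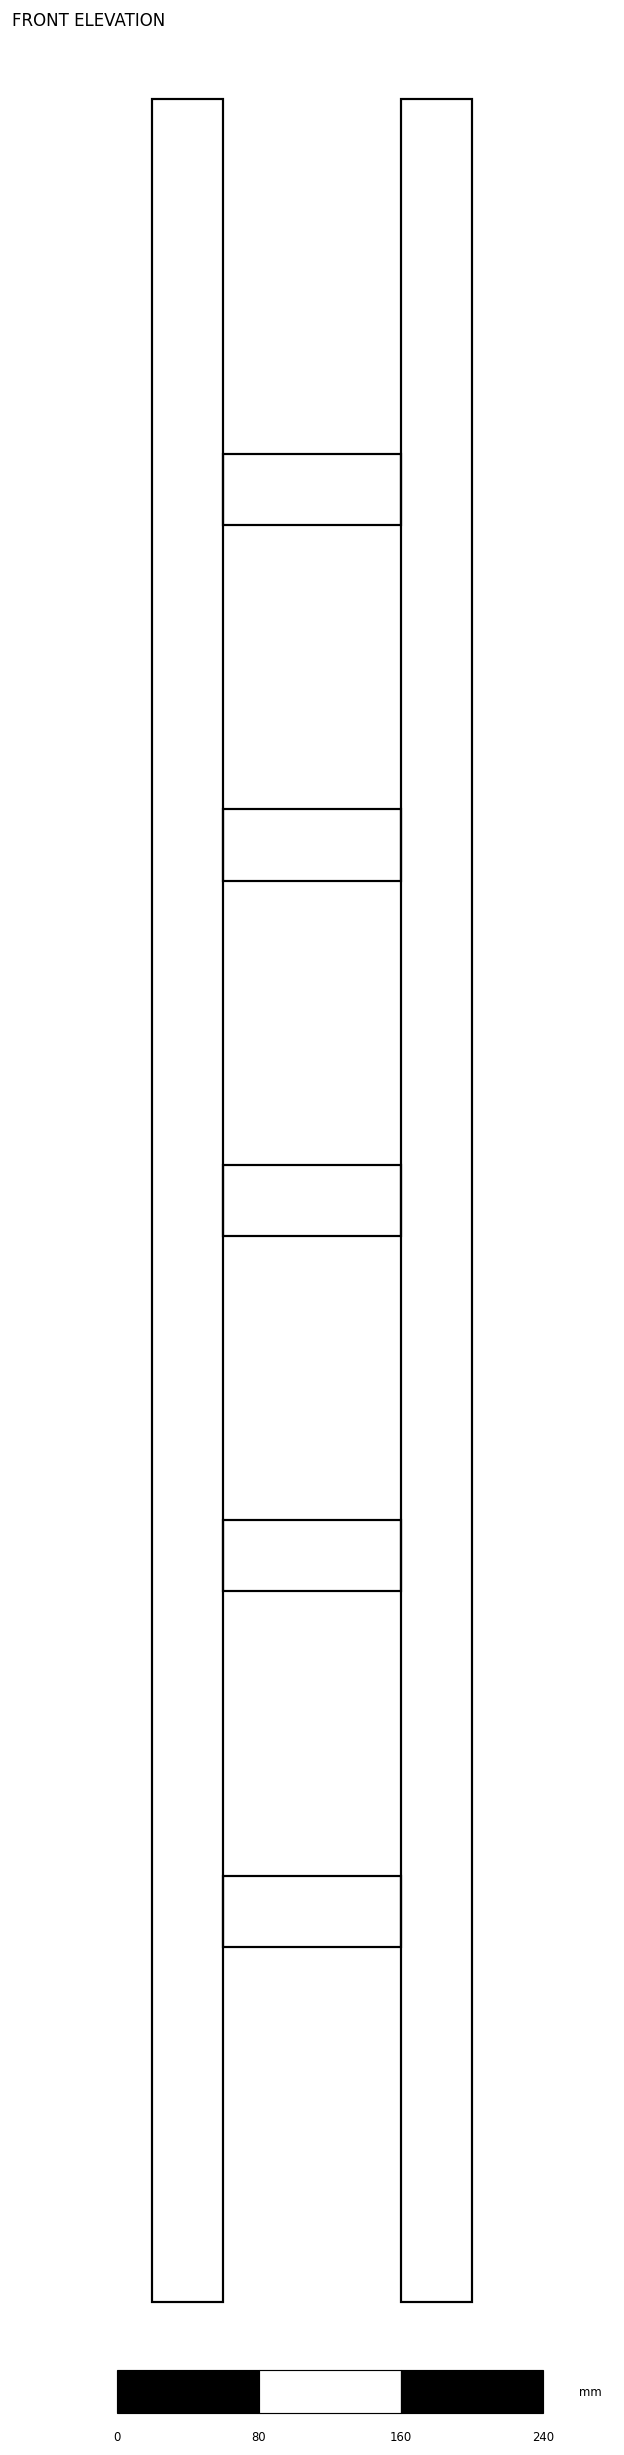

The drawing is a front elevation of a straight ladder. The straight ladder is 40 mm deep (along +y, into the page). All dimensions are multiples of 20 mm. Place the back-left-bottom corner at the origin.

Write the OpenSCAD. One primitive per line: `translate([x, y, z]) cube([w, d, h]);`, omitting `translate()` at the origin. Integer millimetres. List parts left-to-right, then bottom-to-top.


cube([40, 40, 1240]);
translate([40, 0, 200]) cube([100, 40, 40]);
translate([40, 0, 400]) cube([100, 40, 40]);
translate([40, 0, 600]) cube([100, 40, 40]);
translate([40, 0, 800]) cube([100, 40, 40]);
translate([40, 0, 1000]) cube([100, 40, 40]);
translate([140, 0, 0]) cube([40, 40, 1240]);


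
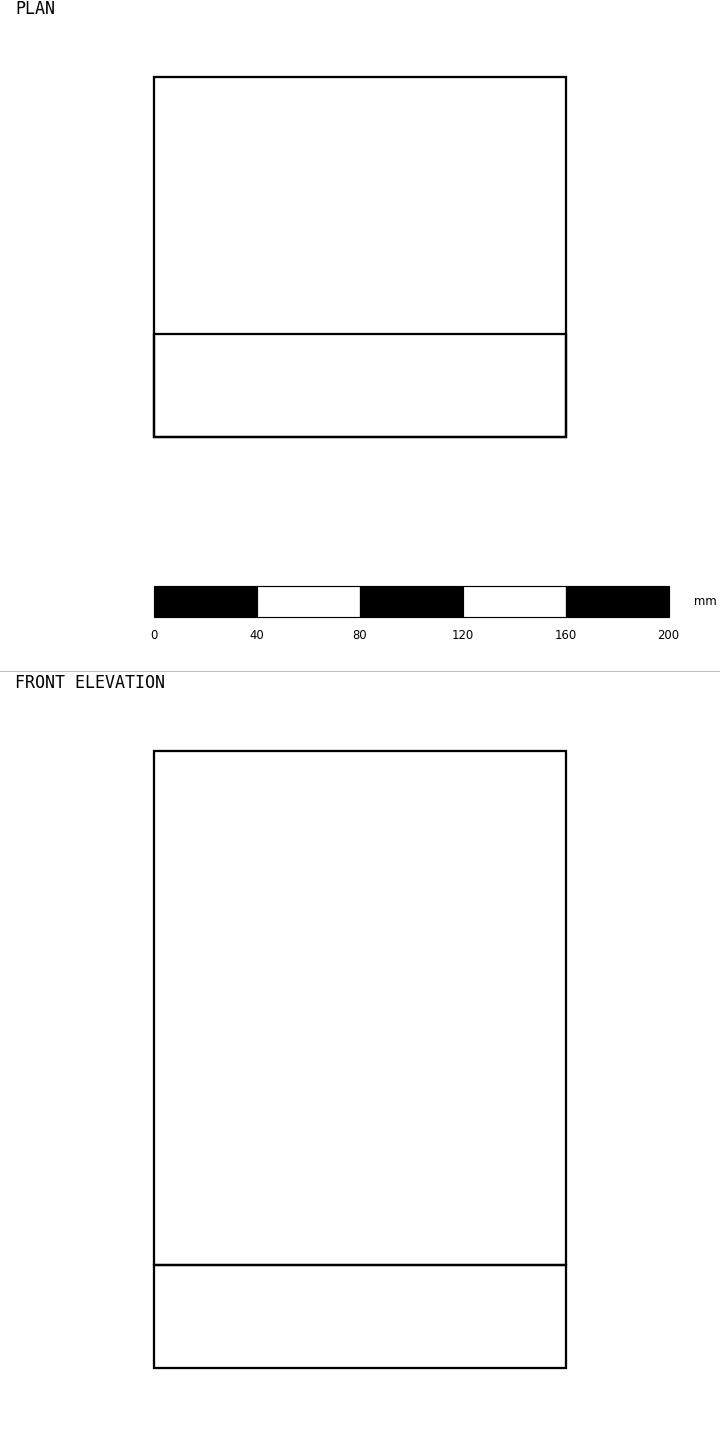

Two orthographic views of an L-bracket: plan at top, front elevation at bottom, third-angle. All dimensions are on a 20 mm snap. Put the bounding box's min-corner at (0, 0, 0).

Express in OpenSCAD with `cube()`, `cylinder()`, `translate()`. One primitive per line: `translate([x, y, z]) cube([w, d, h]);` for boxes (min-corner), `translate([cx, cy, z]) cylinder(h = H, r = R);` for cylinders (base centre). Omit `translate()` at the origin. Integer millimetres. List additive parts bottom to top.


cube([160, 140, 40]);
translate([0, 0, 40]) cube([160, 40, 200]);
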